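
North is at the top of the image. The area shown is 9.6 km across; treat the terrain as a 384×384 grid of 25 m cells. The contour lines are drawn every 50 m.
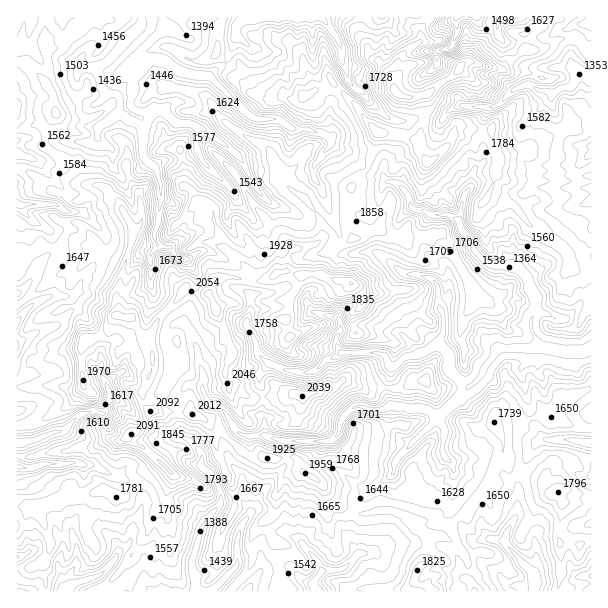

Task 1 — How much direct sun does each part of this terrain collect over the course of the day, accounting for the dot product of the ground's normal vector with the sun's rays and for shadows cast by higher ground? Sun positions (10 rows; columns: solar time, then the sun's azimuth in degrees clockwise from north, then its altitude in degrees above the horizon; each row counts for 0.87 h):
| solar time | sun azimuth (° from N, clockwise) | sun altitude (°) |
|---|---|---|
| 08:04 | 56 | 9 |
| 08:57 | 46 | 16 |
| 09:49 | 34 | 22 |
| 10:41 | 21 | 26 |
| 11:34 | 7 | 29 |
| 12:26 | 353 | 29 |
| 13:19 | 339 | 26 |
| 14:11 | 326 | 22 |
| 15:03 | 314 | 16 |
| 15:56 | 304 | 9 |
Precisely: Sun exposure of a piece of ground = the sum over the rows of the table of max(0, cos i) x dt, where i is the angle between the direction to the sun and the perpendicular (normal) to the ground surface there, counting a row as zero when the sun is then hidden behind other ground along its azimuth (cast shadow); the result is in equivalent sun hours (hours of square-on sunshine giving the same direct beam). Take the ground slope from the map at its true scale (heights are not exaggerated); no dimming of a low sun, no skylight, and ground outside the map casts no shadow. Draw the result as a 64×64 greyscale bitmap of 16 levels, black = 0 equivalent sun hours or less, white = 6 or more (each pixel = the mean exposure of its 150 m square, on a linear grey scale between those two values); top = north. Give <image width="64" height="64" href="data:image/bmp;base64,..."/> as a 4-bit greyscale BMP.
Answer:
<image width="64" height="64" href="data:image/bmp;base64,Qk12CAAAAAAAAHYAAAAoAAAAQAAAAEAAAAABAAQAAAAAAAAIAAATCwAAEwsAABAAAAAAAAAAAAAAABEREQAiIiIAMzMzAERERABVVVUAZmZmAHd3dwCIiIgAmZmZAKqqqgC7u7sAzMzMAN3d3QDu7u4A////AAFWQ2zaVWZjIjUhfFJoh4pyJZqZiKY2mVdTmpdFiWdzQSUyADiFZUMjVVYWsziIpQOu/bq6qnqGhzeYIUVWRolkI0EyAWhFRERkEiFoNXhiMiNqq7qJlYdESnNZhFd0As2mIhMhF1RERFRRISZkVjWSIRXMmJvLh4SEFIYiRVMjA4YjI0UzpkRVM2c1M1VEWjI1YzZ4icu7V6iqgRNVQ0IhJmREeWJGJTRDR2U1RFeUIkZzIkVmd2RqmrgyNEaHpmI2VkaYIkdkRWQ1cyVDd0FHR1MjNERIqpg1ESdDeJvNUzdVR1IjJFNWZBSEJIMzIiRFIiMzNHiblUQiF3JHZmdTVkNHUyMjZEUyAFchelIiIkMjVDNby6mnZFUzdDNCNImFQyNEMhN3MzAAFmMkQiESImi7vMy7qqqEZ1NUE0RFzdymVUNXU0VDAAATQhRBIQIVZpu7upmauqdmVGZDV3fLqqmLuauUNDAAFBEiMnMgAEZoedy5iZu6qmZlZnup3t3LvJqallQzIUfVEkMhFTEoupNEa6eJuauqmHRom927l4zM2rYxIRE77GEpQRAEeL3HFXd2eImsh3iWV5q5uFYBAAAAEiAABMxxEjYRIzNa3WNoh2V7qZlYmZdXm8uIl964ZSIREABNyTQDYzi9///u/pd3ZTq3VDI1eHiLzu7vNHvu2oMiBamHYQJTvd2CESRXpmd3dItldmZWd3e6mFUAACWXV9uEMyAAA2hhEQAAAANHZ4YQKbZ2VESHVBAAAHUgACecve5BAAADZBExRUNEZSmpqWczpjWKZ4d1MiWK25YgAVRouFExJHphGGEzYyVCB8vM7chFr/uYiJhomZkmiYQAAChkq5mbmSFCERIkQhIAAAIQAAN8rLyZqKpUQyI0RSACJCR6d4pxAlN1ZjMwEQACIAAAAje8zruoyYdTZDM2Y5UTSVVkelRWWLl63/2UEUdVQgFnV3rMvKu73ci7q6qIghfIZWUzNliqh8/t3e13ib2od5uTNpasrav//IVlZnlhETemd0VFh2U2YQElrNuZuZvcl0E2eaqsrt7Nl2Q1ZhJSNXd3djR1RnMAABJHvttQOc2kRFNp2qq8ur67mWRDImU3eYZ3VEl1MQAndBAAAAABN7Y1RGeZiId3d4qZq5YwaoZ4dXVFVrYjVBMiAAAAAlMBQhWnMiNFQhAURKzLq6UkV5dqhUR4pxNplQAAEzRocnMUVTEAAVUgAAKlFHmv2TEmyFd0QjlzAiJ7pyACVTMUMCRWQABWZVm6U0qEJbtXZXisQ0VjJhA1mpZ1EAABM0QmlFYgASJFlkaCJdyniK3N7K6yJFaDEjaKlhAAACMiMzVTaFIldyQxAGfCKLurt4zNmrkiNrzHaqhyARAAEgEANTJneJdVZWUjOElRIkd7yneneIe7mXIBOJMERTFIqWZGMjaJvKd1NlZFJZdHRpu7pnZ67dtjJGQSMhAmm9mL78YBNZvd62RSVERkeYdzibu6eKz+jP7avKd8u+//79phAAM1vd25M4uGaHVompdIm42Vvrm824vM3t7/7e/bpAAWdDnHISEiJYiIh0Z3d2aamFbWEHtlvKvMc2iodnUgEUUyWlECERISWIiqmJh4iZlzQxCZNIvZu8u8lVhAAAAUYTJkEUEBESSKqrrMuqmZd3VDIBfLnJnMm+7sh5lzJYeIVKUBMBMTWaqqrLVFabZVeUNlEkarfMmsy6q5eqmJya7+YgEzQkeqqpi4RIzcdVSKc113d4jdZ83KeLiJmpaNyHYhVFYieruqmamrchFEaLlza6Znl9htymRZl3ZXp1UgABJFMzaYZ4q7IAADdEdsuZRkWZ3blbgxJYuXZXeZYiAxQllVe7d3ZUZlVohUJK6sY1UZ/+dIcjRqyXZlZnphQyVRN4ZlarqZqWeLl5q9/L/2Rs3egzlEV6umSbqGVAIhIiIDdDZlZmZmSMqbve7Xe9Vt7Lcil1h5l4ervJUyE0ATQSRViHd3iITeuXe87aiXYmzNciqVZXqmR8u7lTYyVCI0Q3ZndWd3m3MjjN3uu7hCAWhDqURnmslDnLmGEkRLsyMjSJdWd3h4ZXnM3LpVp3y7pVuDESfJzaVKdlMAA3nMQzVYmqh2eHU2dkIRVnvYec/2mCEW3/yt2kWHYhJYubyVZEiqmphjIoVUJHl47tmJq8YhIr/txiEAETVHzNy4qadph2iqu4V4qXUld0JrqZzEAAJt2VIAAAAhNGyVIkdWnMzLdGq8qZiId5qayjZiJEaIhs5zEAAAEyNEilIAATI0RWmnd7tpmliaqpZJt4cgAlZayDEVUlRGRVqFIgEAIQAAE3uKqa26RVWauHm5eZUxN72TJqmauqZDqURUjetRAAEiNbdCjcxmaKqpmHZ4eKz//EJavLy9zHiUNFmqztUABWUQAAEErEWbiIu4dknN3IQgSrvN3Ky7mmiZi6U2vmJ1QSQ2vKdTabmYdTNolJyjARAZnN3KuLq5ZkOuyWNnujWctkMiMxCrhlM0QkaZMhJ7qEnMy7t5qbVlW87c3Hr//+7oEBIyJJlndTJlRWinaty5icplM3uatlaL3fxAAW383NurlkFJmZmYQzVlVovcl3iIc2aKvqq1Rs3b7tvJW//IM2eKlouZqaqERkIkeJdCSIZq2+//3aRazu12qpypzqe+6UVq3ImYmrlmZ1aIU4l6pVvO7u3ed8262YvqRJ78mf/cp1Qm"/>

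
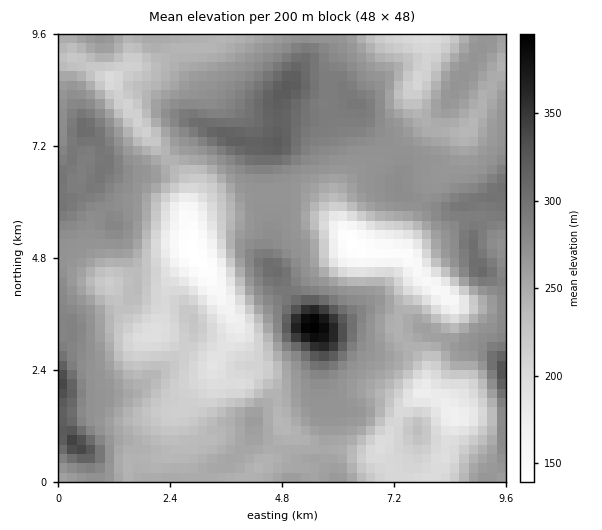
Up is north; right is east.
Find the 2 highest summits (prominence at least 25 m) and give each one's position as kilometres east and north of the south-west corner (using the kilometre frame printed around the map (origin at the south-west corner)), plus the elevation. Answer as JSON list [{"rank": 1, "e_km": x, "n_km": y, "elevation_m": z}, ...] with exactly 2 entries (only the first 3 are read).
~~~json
[{"rank": 1, "e_km": 5.46, "n_km": 3.34, "elevation_m": 397}, {"rank": 2, "e_km": 0.36, "n_km": 0.81, "elevation_m": 346}]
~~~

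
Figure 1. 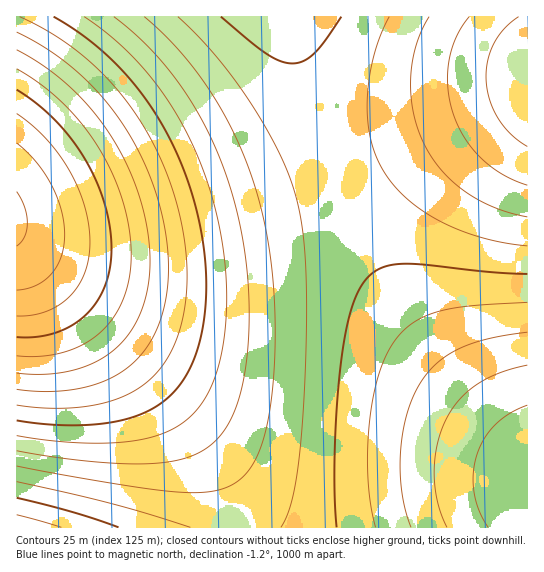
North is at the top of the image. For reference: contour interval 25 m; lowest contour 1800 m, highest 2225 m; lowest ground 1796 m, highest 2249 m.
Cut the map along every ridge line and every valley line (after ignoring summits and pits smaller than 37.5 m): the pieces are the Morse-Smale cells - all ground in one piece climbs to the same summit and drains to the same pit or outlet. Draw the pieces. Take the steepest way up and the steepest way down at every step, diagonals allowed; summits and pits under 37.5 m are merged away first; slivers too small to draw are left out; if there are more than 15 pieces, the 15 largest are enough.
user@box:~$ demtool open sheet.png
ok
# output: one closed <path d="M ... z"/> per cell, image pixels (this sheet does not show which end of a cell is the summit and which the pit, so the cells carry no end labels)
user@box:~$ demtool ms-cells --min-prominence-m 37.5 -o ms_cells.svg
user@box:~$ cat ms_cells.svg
<path d="M287 16l-270 0-1 225 20 22 100 100 53 62 23 32 16 29 8 24 2 18 289 0 1-71-52-54-45-53-42-59-20-34-20-42-18-46-26-80z"/><path d="M527 16l-239 1 17 72 26 80 18 46 20 42 20 34 42 59 45 53 51 53z"/><path d="M17 241l-1 286 221 1-1-18-8-24-16-29-23-32-53-62-100-100z"/>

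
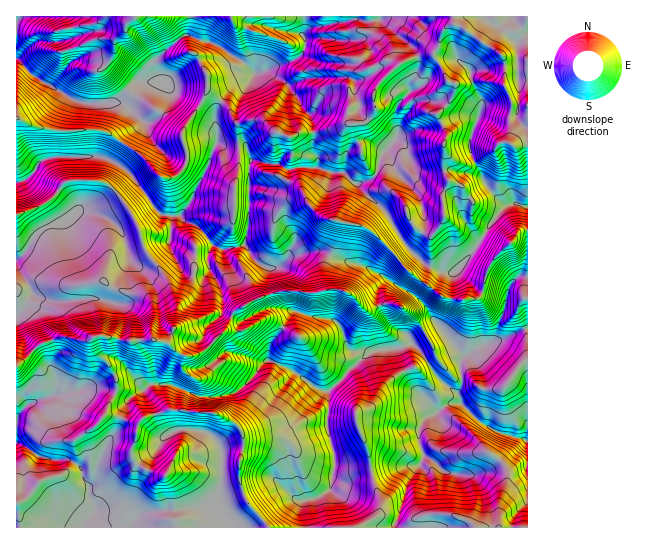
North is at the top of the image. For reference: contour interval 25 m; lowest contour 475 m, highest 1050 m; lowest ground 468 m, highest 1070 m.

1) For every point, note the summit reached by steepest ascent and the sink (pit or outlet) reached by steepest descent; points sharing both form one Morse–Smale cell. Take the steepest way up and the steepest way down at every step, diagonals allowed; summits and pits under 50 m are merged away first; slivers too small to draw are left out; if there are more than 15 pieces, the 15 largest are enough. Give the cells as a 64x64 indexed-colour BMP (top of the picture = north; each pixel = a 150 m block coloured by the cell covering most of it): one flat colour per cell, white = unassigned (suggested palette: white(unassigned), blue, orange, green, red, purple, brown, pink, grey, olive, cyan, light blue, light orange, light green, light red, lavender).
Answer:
<image width="64" height="64" href="data:image/bmp;base64,Qk12CAAAAAAAAHYAAAAoAAAAQAAAAEAAAAABAAQAAAAAAAAIAAATCwAAEwsAABAAAAAAAAAA////ALR3HwAOf/8ALKAsACgn1gC9Z5QAS1aMAMJ34wB/f38AIr28AM++FwDox64AeLv/AIrfmACWmP8A1bDFACIiIiIAAAAAAAAAAAAAAAAAAAAAAAAADd3d3d3d3d3dIiIiIiAAAAAAAAAAAAAAAAAAAAAAAAAA3d3d3d3d3d0iIiIiIv//AAAAAAAAAAAAAAAAAAAAAADd3d3d3d3d3SIiIiIv//8AAAAAAAAAAAAAAAAAAAAAAN3d3d3d3d3dIiIiIi////AAAAAAD/8AAABEREAAAAAADd3d3d3d3d0iIiIiL///8AAAAAAA/0RABEREQAAAAAAN3d3d3d3d3SIiIiIi///wAAAAAAD/REREREREZgAAAA3d3d3d3d3dIiIiIiL///AAAAAAAP9ERERERERmZmYAAN3TMzM93d0iIiIiIv///wAAAAAA/0RERERERGZmZmZmbTMzMzPd3SIiIiIiL///8AAAAAD/REREREREZmZmZmZjMzMzMz3dIiIiIiIv////AAAAD/9EREREREZmZmZmZjMzMzMzM90iIiIiIiL////wAAD//0RERERERmZmZmZmMzMzMzMzMyIiIiIiIi//////////RERERERGZmZmZmYzMzMzMzMzIiIiIiIiL0T//////0REREREREZmZmZmZmMzMzMzMzMiIiIiIiiERET//0RERERERERERmZmZmZmZjMzMzMzMyIiIiIiIohERERERERERERERERGZmZmZmZmMzMzMzMzIiIiIiIiiIREREREhEREREREREZmZmZmZmMzMzMzMzMiIiIiIiIoiEREiIiIiEREREREAGZmZmZmMzMzMzMzMyIiIiIiIoiIiIiIiIiIhERERAAABmZmZmMzMzMzMzMzIiIiIiIiiIiIiIiIiIiIRERAAAAGZmZmYzMzMzMzMzMiIiIiIiKIiIiIiIiIiIiEQAAAAAAGZmYzMzMzMzMzM6oiIiIiKIiIiIiAiIiIiIAAAAAAAABmZjMzMzMzMzMzqiIiIiKIiIiIiAAAiIiIiAAAAAAAAAAAMzMzPMwzMzOqqqIiKIiIqIqgAAAIiIiIAAAAAAAAAAAAMzPMzMwzM6qqqqqqqqqqqqoAAACIiIiAAAAAAAAAAAAAM8zMzDMzqqqqqqqqqqqqqgAAAAiIiIgAAAAAAAAAAAAMzMzMMzOqqqqqqqqqqqqqAAAAAAiIiAAAAAAAAAAAAMzMzMzDM5qqqqqqqqqqqqoAAAAAAAAAAAAAAAAAAAAMzMzMzMMzmaqZmaqqqqqqqgAAAAAAAAAAAAAAAAAAAAzMzMzMwzOZmZmZmZmqqqqgAAAAAAAAAAAAAAAAAAAAAMzMzMzDM5mZmZmZmaqqqqAAAAAAAAAAAAAAAAAAAAAAzMzMzMwzmZmZmZmZmqqqoAAAAAAAAAAAAAAAAAAAAAAMzMzMzMyZmZmZmZmZqqoAAAAAAAAAAAAAAAAAAAAAABEczMzMzJmZmZmZmZmqoAAAAAAAALu7AAAAAAAAAAABERHMzMzMCZmZmZmZmaoAAAAAAAALu7u7sLAAAAAAARERERzMzMwAmZmZmZmZmQAAAAAAAAu7u7u7uwAAAAABEREREczMzACZmZmZmZmZAAAAAAAAC7u7u7u7AAAAABERERERzMzMAACZmZmZmZAAAAAAAAALu7u7u7sAAAABEREREREczMwAAACZmZmZkAAAAAAAAAu7u7u7uwAAAAERERERERHMzAAAAACZmZkAAAAAAAAAC7u7u7u7sAAAERERERERERzMAAAAAACZmQAAAAAAAAALu7u7u7uwAAEREREREREREREAAAAAAAmQAAAAAAAAAAu7u7u7u7AAEREREREREREREQAAAAAAAAAAAAAAAAAAC7u7u7u7sAERERERERERERERAAAAAAAAAAAAAAAAAAALu7u7u7u7EREREREREREREREAAAAAAAAAAA7u4AAAAAu7u7u7sAABEREREREREREREQAAAAAAAAAADu7gAAAAC7sAAAAAAAERERERERERERERAAAAAAAAAADu7uAAAAAAAAAAAAAAAREREREREREREREAAAAAAAAA7u7u4AAAAAAAAAAAAAABEREREREREREREQAAAAAAAA7u7u7gAAAAAAAAAAAAAAERERERERERERERAAAAAAAAAO7u7uAAAAAAAAd3cAAAEREREREREREREREAAAAAAAAADu7u4AAAAAAHd3d3d3cREREREREREREREQAAAAAAAAAAAO7uAAAHd3d3d3d3d3cRERERERERERERAAAAAAAAAAAA7u7gAAd3d3d3d3d3d3EREREREREREREAAAAFVVVQAAAO7uAAd3d3d3d3d3d3cREREREREREREQAAAFVVVVUAAA7u7u7nd3d3d3d3d3dxERERERERERERAABVVVVVVVAADu7u7u53d3d3d3d3d3EREREREREREREAVVVVVVVVVVXu7u7u7u53d3d3d3d3dxEREREREREREQVVVVVVVVVVXu7u7u7u4AB3d3d3d3d3cRERERERERERVVVVVVVVVVVe7u7u7u4AAAAHd3d3cAABERERERERERFVVVVVVVVVVVXu7u7uAAAAAABwAAAAAAEREREREREREVVVVVVVVVVVVVXu7uAAAAAAAAAAAAAAERERERERERERVVVVVVVVVVVVVV4AAAAAAAAAAAAAAAERERERERERERFVVVVVVVVVVVVVVQAAAAAAAAAAAAAAAREREREREREREVVVVVVVVVVVVVVVAAAAAAAAAAAAAAABERERERERERER"/>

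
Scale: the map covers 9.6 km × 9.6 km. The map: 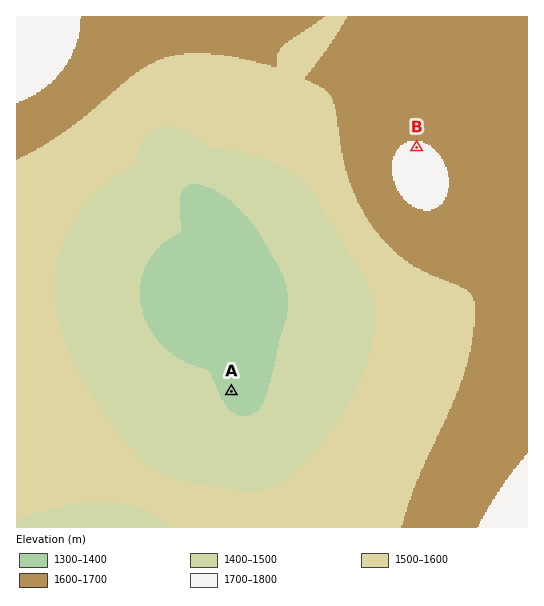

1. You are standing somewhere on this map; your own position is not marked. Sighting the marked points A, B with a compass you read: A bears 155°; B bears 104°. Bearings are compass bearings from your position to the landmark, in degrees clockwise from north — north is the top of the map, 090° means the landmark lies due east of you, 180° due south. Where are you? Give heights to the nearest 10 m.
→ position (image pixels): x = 78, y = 63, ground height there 1680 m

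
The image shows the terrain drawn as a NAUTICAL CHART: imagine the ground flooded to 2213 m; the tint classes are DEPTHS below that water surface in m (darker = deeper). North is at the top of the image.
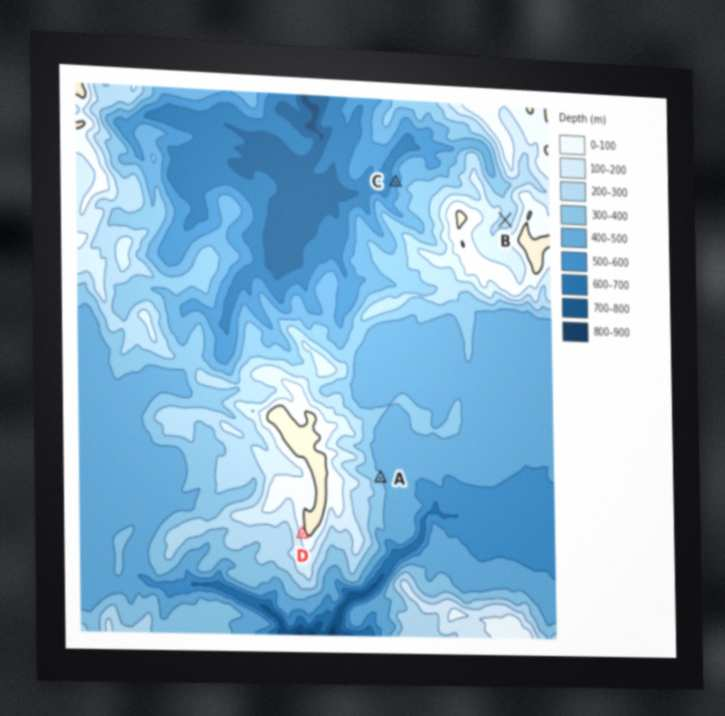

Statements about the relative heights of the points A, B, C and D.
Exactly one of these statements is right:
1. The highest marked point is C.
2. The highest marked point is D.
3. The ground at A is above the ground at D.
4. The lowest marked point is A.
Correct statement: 2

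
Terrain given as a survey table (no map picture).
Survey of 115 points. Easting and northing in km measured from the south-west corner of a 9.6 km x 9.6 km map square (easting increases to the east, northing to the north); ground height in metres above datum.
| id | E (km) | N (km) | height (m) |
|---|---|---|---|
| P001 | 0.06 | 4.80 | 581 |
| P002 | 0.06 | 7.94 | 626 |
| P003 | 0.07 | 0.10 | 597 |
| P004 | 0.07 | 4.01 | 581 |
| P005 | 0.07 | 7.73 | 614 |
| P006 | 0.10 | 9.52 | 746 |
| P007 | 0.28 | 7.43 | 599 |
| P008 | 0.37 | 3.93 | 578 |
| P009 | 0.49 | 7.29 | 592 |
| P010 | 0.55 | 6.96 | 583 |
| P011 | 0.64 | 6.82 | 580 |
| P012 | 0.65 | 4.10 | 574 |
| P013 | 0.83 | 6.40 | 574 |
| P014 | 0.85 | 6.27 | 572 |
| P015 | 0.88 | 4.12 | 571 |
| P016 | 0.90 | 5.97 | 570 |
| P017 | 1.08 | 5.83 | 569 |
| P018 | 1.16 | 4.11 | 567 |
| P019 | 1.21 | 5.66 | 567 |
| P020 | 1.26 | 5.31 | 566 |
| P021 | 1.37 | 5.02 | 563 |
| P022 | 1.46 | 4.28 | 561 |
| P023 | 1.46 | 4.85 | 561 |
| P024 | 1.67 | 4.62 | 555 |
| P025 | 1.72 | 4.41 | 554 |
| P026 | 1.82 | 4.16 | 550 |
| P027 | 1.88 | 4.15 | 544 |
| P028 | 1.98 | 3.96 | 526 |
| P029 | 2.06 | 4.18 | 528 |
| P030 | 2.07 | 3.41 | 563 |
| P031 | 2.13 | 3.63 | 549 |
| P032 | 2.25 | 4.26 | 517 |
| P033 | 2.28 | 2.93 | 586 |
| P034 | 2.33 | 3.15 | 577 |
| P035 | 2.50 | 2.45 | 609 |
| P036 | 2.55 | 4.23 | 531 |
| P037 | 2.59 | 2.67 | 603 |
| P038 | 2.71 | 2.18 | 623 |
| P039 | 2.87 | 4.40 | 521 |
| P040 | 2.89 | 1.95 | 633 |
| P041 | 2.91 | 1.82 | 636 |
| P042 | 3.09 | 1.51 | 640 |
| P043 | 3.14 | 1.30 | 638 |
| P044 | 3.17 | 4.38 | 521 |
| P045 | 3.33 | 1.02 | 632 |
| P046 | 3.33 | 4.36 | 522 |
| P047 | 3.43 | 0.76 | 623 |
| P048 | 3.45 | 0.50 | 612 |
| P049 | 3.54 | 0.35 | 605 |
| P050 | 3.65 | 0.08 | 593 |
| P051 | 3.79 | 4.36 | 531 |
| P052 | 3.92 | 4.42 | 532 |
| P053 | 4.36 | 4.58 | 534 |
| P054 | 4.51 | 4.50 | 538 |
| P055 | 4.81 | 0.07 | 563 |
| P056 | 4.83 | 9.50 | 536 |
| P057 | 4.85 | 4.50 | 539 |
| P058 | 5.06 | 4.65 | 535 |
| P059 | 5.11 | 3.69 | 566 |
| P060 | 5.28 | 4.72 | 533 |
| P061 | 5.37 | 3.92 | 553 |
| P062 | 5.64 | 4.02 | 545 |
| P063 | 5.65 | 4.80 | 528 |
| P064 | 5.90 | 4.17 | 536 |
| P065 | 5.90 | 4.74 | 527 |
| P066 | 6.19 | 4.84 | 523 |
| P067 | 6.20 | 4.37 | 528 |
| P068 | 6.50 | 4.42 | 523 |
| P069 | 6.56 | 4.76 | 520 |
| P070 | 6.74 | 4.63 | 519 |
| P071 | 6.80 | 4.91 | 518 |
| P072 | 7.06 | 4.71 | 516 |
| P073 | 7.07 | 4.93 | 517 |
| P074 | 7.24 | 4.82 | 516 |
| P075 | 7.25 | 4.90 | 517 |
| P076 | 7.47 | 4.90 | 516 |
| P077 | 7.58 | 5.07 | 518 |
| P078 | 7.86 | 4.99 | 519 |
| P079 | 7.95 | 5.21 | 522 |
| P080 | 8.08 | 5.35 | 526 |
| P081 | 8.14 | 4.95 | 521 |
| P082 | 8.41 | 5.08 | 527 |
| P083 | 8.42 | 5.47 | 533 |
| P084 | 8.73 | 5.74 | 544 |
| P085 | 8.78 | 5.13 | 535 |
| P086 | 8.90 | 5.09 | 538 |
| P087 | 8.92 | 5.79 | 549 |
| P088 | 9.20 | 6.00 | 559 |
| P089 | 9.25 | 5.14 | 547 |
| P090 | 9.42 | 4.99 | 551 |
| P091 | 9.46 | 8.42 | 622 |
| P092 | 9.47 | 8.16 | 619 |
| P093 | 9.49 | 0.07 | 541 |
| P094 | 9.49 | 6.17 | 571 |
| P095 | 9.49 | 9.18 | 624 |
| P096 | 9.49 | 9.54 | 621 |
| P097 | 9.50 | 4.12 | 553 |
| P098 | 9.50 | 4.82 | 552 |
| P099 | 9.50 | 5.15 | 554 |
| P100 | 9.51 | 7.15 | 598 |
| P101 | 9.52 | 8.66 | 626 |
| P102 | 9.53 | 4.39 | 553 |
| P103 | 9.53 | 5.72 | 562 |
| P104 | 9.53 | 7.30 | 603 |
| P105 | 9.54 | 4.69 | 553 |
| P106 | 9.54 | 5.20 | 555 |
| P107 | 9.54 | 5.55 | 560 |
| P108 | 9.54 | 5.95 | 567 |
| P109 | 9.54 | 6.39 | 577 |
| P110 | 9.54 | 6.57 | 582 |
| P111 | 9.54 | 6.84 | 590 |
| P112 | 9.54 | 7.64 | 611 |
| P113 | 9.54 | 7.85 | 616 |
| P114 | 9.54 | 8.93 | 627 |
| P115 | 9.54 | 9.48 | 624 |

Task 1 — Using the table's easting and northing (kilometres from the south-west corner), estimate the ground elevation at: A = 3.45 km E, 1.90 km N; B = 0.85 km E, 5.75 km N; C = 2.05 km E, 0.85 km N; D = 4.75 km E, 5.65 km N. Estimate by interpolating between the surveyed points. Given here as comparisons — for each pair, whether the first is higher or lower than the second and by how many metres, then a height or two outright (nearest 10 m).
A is higher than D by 120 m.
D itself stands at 520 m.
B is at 570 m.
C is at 610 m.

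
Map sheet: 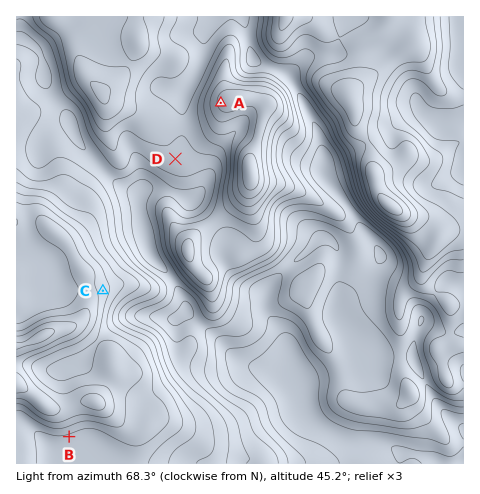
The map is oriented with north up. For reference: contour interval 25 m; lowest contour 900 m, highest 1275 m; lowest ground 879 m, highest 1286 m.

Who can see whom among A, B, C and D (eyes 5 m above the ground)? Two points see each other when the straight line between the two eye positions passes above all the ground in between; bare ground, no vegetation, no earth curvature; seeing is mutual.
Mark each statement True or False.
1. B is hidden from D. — True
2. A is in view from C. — True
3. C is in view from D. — True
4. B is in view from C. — False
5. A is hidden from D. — False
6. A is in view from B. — False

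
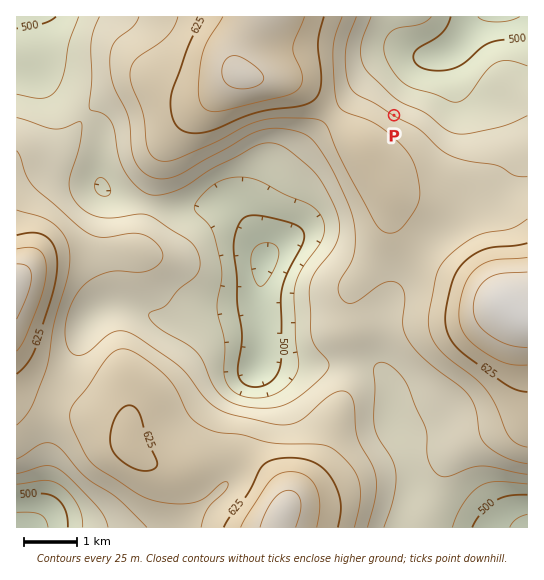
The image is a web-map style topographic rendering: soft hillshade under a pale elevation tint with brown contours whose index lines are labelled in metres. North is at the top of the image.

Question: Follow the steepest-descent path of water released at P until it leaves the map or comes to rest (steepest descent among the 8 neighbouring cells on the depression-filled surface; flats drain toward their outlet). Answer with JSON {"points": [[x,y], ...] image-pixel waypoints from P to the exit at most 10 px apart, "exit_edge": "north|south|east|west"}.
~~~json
{"points": [[394, 115], [405, 105], [410, 94], [413, 83], [418, 73], [429, 62], [439, 55], [450, 50], [461, 41], [471, 30], [482, 19], [485, 17]], "exit_edge": "north"}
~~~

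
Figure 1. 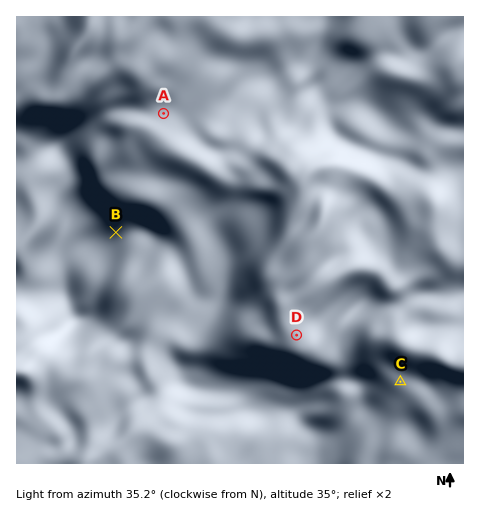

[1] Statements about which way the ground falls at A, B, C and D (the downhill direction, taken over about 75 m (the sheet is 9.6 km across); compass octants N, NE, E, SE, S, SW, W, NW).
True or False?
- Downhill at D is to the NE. True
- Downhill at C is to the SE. False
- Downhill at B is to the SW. True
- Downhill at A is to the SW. False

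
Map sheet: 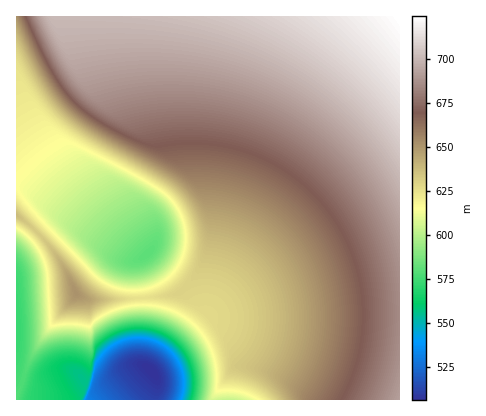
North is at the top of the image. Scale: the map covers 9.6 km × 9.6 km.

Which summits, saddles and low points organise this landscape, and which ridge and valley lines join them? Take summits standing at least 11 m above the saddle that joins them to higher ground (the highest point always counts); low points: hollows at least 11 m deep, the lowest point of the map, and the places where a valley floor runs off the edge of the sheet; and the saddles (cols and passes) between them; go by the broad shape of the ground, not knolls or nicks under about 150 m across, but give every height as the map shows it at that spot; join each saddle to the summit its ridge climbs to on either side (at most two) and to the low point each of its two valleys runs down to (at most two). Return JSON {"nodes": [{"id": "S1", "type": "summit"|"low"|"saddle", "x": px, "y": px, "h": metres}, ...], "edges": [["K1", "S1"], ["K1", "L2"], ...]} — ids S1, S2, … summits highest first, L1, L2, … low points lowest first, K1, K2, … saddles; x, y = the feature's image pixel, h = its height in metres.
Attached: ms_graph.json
{"nodes": [
{"id": "S1", "type": "summit", "x": 398, "y": 18, "h": 724},
{"id": "S2", "type": "summit", "x": 76, "y": 294, "h": 651},
{"id": "L1", "type": "low", "x": 152, "y": 370, "h": 506},
{"id": "L2", "type": "low", "x": 148, "y": 254, "h": 580},
{"id": "K1", "type": "saddle", "x": 36, "y": 232, "h": 632},
{"id": "K2", "type": "saddle", "x": 140, "y": 298, "h": 625},
{"id": "K3", "type": "saddle", "x": 24, "y": 376, "h": 578}],
"edges": [["K1", "S2"], ["K1", "L1"], ["K1", "L2"], ["K2", "S1"], ["K2", "S2"], ["K2", "L1"], ["K2", "L2"], ["K3", "S1"], ["K3", "S2"], ["K3", "L1"]]}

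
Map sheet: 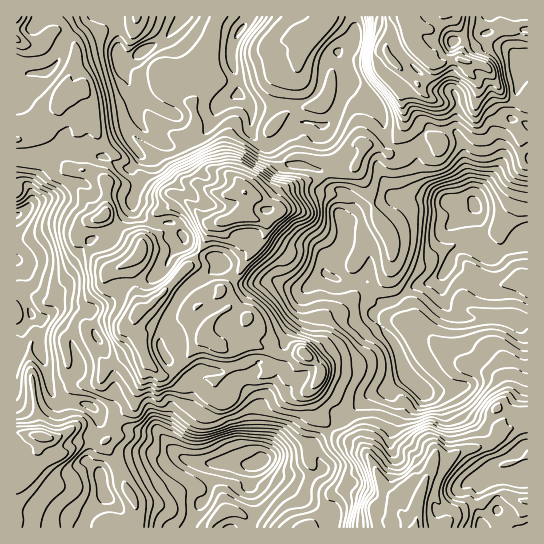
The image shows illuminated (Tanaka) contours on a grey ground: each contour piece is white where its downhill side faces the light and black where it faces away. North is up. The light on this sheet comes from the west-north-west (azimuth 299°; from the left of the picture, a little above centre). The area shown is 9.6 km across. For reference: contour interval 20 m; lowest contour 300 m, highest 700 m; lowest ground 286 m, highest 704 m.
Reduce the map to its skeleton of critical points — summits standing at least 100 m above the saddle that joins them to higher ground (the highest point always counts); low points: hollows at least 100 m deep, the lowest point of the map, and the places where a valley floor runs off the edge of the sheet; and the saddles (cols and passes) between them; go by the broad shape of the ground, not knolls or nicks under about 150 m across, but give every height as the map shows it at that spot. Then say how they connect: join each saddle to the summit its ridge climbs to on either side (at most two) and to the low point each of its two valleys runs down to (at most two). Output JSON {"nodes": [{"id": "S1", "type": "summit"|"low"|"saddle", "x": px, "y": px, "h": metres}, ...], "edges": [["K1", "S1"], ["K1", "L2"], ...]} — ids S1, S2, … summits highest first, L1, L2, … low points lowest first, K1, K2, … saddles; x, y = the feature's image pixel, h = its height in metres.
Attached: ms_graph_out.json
{"nodes": [
{"id": "S1", "type": "summit", "x": 415, "y": 527, "h": 704},
{"id": "S2", "type": "summit", "x": 245, "y": 193, "h": 701},
{"id": "S3", "type": "summit", "x": 415, "y": 22, "h": 673},
{"id": "L1", "type": "low", "x": 258, "y": 462, "h": 286},
{"id": "L2", "type": "low", "x": 475, "y": 205, "h": 295},
{"id": "L3", "type": "low", "x": 17, "y": 215, "h": 356},
{"id": "L4", "type": "low", "x": 183, "y": 17, "h": 362},
{"id": "K1", "type": "saddle", "x": 117, "y": 227, "h": 549},
{"id": "K2", "type": "saddle", "x": 83, "y": 246, "h": 541},
{"id": "K3", "type": "saddle", "x": 87, "y": 341, "h": 526},
{"id": "K4", "type": "saddle", "x": 322, "y": 170, "h": 500},
{"id": "K5", "type": "saddle", "x": 394, "y": 146, "h": 499},
{"id": "K6", "type": "saddle", "x": 290, "y": 163, "h": 498},
{"id": "K7", "type": "saddle", "x": 331, "y": 430, "h": 498},
{"id": "K8", "type": "saddle", "x": 113, "y": 427, "h": 490},
{"id": "K9", "type": "saddle", "x": 503, "y": 250, "h": 329}],
"edges": [["K1", "S2"], ["K1", "L1"], ["K1", "L4"], ["K2", "S2"], ["K2", "L1"], ["K2", "L3"], ["K3", "S2"], ["K3", "L1"], ["K3", "L3"], ["K4", "S2"], ["K4", "L1"], ["K4", "L2"], ["K5", "S2"], ["K5", "S3"], ["K5", "L2"], ["K5", "L4"], ["K6", "S2"], ["K6", "L1"], ["K6", "L4"], ["K7", "S1"], ["K7", "S2"], ["K7", "L1"], ["K7", "L2"], ["K8", "S1"], ["K8", "S2"], ["K8", "L1"], ["K8", "L3"], ["K9", "S1"], ["K9", "S3"], ["K9", "L2"]]}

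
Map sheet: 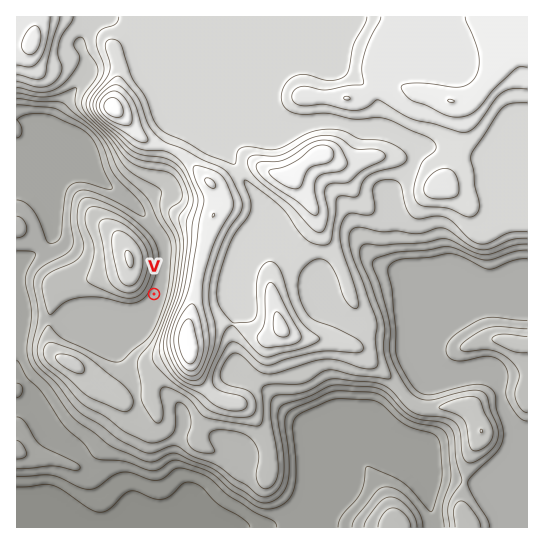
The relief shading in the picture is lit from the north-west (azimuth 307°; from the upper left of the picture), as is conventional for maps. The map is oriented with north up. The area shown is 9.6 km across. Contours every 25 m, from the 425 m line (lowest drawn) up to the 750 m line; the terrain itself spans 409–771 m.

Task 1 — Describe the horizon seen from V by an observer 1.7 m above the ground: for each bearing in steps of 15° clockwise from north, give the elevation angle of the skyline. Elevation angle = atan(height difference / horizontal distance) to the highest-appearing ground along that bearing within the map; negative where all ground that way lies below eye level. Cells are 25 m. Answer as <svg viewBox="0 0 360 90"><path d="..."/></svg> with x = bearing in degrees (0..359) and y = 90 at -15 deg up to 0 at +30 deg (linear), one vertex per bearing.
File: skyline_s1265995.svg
<svg viewBox="0 0 360 90"><path d="M0 54l15-1 15-4 15-6 15-5 15-4 15-3 15-2 15-1 15 1 15 5 15 9 15 10 15 4 15 0 15-1 15 1 15-6 15-7 15-6 15-2 15 0 15 4 15 6"/></svg>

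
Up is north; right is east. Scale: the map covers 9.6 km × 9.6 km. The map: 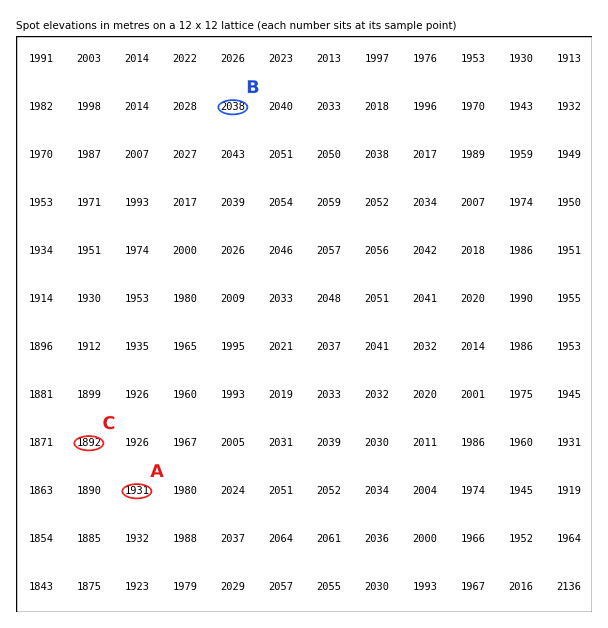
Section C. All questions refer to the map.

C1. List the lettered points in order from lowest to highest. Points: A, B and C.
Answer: C A B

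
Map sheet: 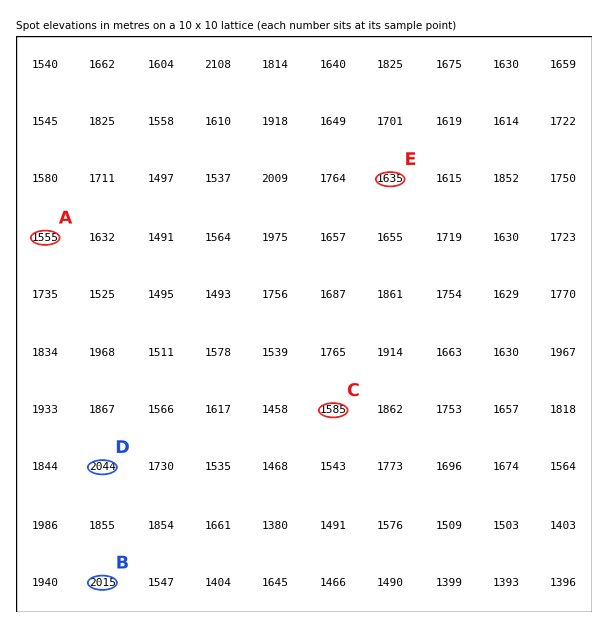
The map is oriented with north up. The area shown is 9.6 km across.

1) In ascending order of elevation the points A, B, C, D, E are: A C E B D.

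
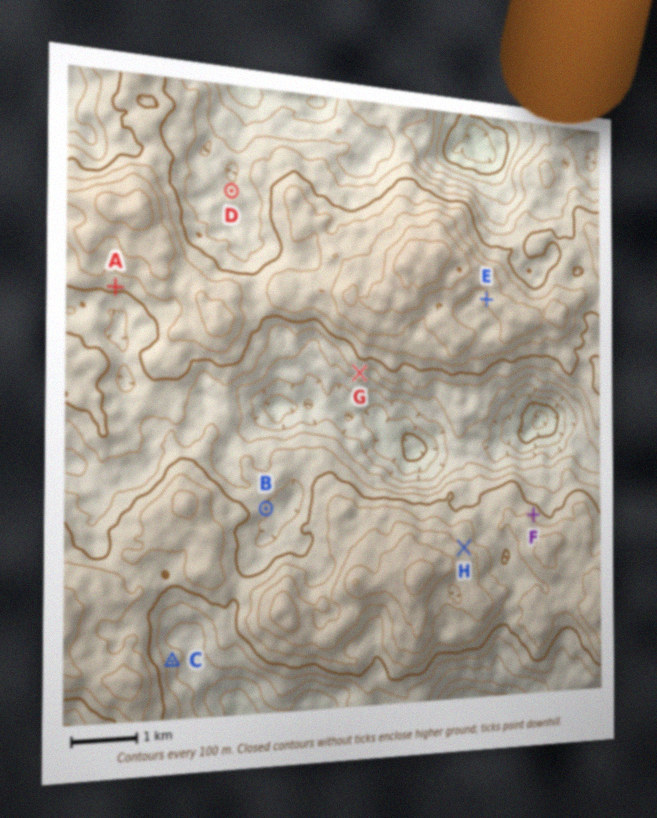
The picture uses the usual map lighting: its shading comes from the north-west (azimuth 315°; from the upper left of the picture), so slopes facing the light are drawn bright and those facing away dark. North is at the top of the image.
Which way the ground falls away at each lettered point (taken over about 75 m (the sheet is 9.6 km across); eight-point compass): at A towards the S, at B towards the E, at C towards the E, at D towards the N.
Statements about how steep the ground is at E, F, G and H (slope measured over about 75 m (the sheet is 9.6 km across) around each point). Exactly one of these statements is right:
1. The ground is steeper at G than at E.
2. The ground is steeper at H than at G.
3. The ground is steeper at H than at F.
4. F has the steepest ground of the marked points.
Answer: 1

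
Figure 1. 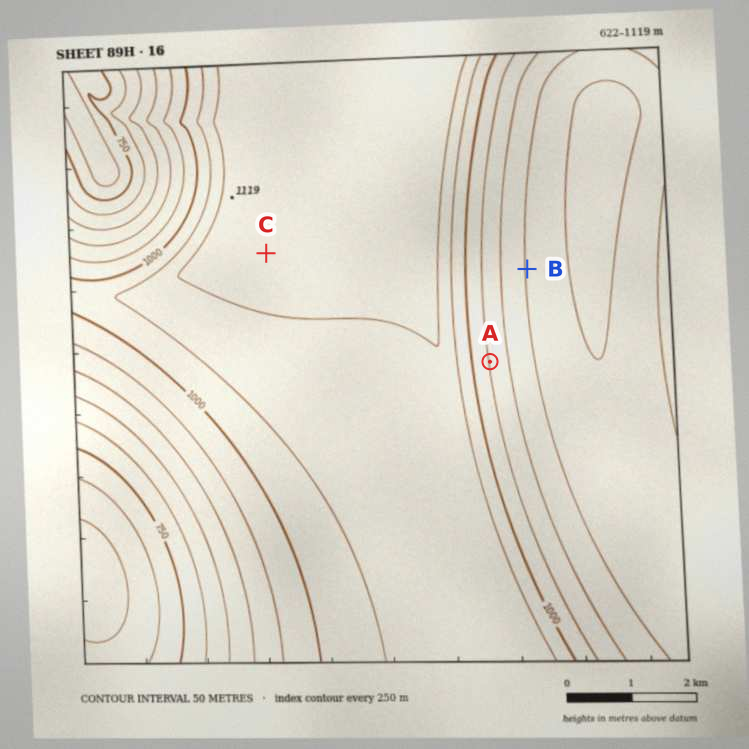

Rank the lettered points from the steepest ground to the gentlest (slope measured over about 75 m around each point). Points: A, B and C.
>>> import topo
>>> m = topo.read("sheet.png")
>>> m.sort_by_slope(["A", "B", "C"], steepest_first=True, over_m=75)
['A', 'B', 'C']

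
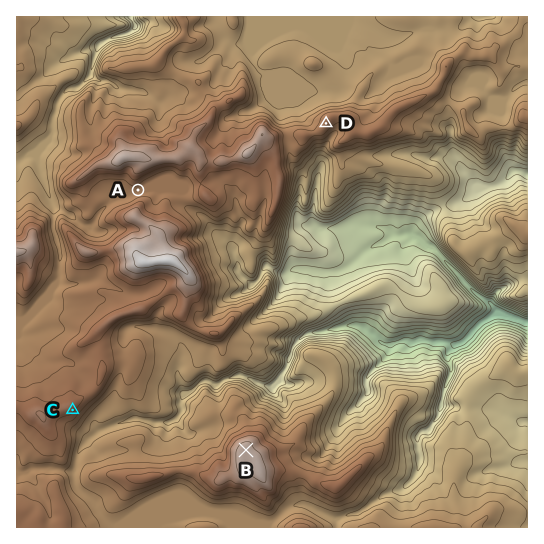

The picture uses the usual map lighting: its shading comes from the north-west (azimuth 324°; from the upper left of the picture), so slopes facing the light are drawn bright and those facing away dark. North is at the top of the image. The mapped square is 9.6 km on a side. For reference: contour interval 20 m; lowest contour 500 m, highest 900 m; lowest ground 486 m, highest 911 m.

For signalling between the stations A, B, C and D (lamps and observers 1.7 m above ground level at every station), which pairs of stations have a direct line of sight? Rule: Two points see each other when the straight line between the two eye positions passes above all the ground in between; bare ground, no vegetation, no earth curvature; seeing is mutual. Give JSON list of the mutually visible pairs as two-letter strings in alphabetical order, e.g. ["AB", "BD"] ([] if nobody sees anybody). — ["BC", "BD"]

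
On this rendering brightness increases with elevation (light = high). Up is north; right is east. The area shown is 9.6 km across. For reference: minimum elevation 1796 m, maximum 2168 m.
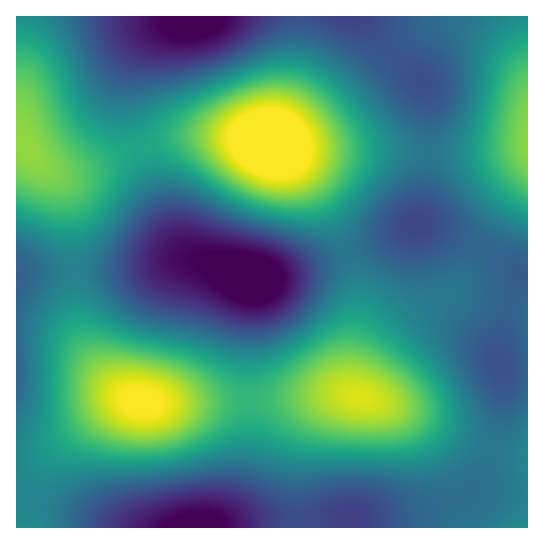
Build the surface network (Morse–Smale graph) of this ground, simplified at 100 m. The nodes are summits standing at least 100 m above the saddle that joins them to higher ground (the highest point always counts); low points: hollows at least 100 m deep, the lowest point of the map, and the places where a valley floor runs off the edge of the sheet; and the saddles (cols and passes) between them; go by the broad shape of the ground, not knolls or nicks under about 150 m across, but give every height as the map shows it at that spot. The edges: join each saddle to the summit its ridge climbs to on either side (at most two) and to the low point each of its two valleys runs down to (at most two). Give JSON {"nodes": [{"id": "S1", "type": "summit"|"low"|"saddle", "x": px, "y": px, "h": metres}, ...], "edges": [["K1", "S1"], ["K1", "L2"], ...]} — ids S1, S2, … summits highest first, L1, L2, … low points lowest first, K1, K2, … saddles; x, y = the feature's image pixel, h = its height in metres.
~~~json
{"nodes": [
{"id": "S1", "type": "summit", "x": 270, "y": 143, "h": 2168},
{"id": "S2", "type": "summit", "x": 142, "y": 402, "h": 2131},
{"id": "S3", "type": "summit", "x": 527, "y": 142, "h": 2072},
{"id": "L1", "type": "low", "x": 253, "y": 278, "h": 1796},
{"id": "L2", "type": "low", "x": 197, "y": 19, "h": 1811},
{"id": "L3", "type": "low", "x": 197, "y": 527, "h": 1812},
{"id": "K1", "type": "saddle", "x": 30, "y": 502, "h": 1959},
{"id": "K2", "type": "saddle", "x": 74, "y": 271, "h": 1955},
{"id": "K3", "type": "saddle", "x": 493, "y": 449, "h": 1943},
{"id": "K4", "type": "saddle", "x": 429, "y": 153, "h": 1943},
{"id": "K5", "type": "saddle", "x": 346, "y": 253, "h": 1941},
{"id": "K6", "type": "saddle", "x": 482, "y": 249, "h": 1924}],
"edges": [["K1", "S2"], ["K1", "L1"], ["K1", "L3"], ["K2", "S1"], ["K2", "S2"], ["K2", "L1"], ["K3", "S2"], ["K3", "L1"], ["K3", "L3"], ["K4", "S1"], ["K4", "S3"], ["K4", "L1"], ["K4", "L2"], ["K5", "S1"], ["K5", "S2"], ["K5", "L1"], ["K6", "S2"], ["K6", "S3"], ["K6", "L1"]]}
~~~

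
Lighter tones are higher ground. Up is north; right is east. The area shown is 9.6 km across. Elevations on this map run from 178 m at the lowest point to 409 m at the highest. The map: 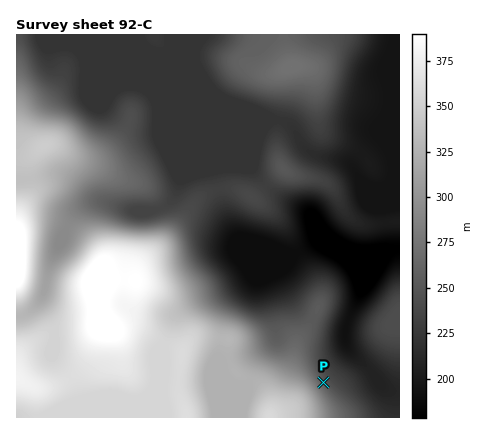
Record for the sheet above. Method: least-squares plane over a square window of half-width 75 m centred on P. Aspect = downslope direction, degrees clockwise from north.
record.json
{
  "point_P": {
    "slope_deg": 6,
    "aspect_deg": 54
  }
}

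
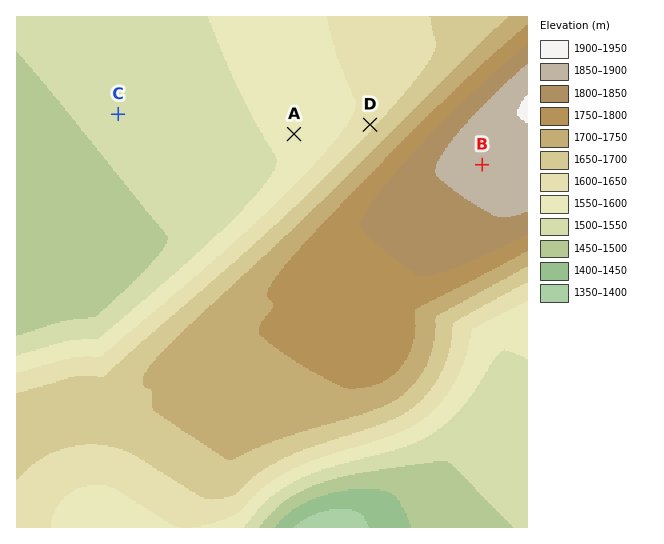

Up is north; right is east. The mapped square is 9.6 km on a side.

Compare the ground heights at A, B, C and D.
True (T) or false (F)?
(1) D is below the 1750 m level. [T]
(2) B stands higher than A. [T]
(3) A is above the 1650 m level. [F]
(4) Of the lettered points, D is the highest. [F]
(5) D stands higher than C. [T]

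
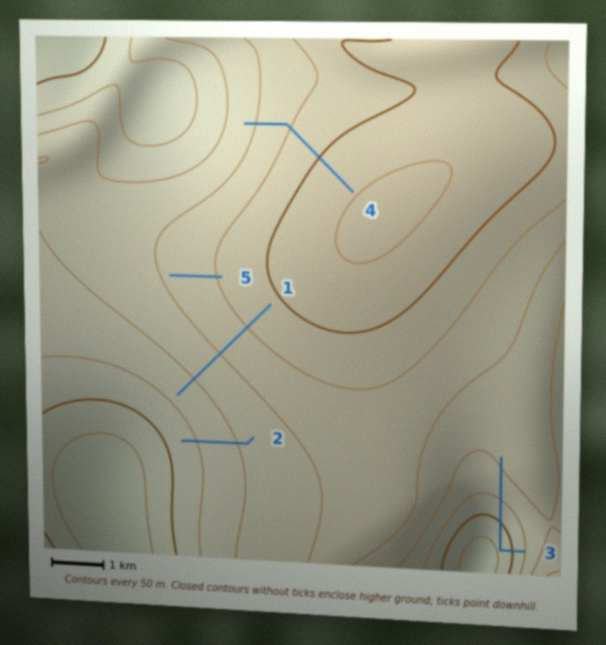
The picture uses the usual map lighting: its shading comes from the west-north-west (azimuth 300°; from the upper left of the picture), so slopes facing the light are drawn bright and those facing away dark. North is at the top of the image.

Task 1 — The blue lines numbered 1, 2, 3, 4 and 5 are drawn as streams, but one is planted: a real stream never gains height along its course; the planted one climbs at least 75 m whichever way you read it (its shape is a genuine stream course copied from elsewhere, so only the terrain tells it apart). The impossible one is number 3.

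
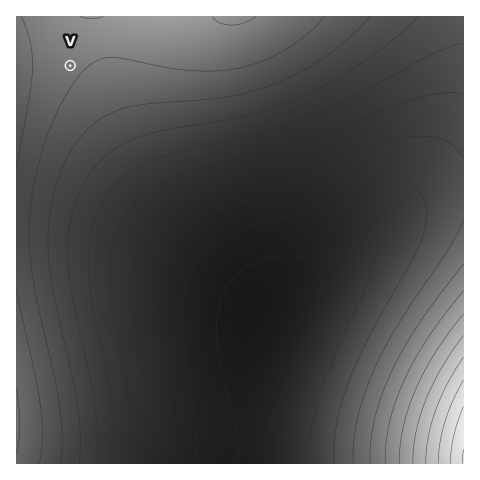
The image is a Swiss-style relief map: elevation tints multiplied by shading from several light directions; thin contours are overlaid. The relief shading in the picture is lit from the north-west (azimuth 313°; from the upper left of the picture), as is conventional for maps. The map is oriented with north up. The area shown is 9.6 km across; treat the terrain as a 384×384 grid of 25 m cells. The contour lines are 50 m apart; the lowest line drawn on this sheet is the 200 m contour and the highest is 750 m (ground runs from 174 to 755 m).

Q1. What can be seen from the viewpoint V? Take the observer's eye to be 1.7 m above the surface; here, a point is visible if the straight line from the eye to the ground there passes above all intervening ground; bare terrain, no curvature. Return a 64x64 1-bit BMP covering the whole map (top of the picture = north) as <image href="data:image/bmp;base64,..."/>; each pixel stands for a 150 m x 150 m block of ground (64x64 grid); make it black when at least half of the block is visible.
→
<image width="64" height="64" href="data:image/bmp;base64,Qk0+AgAAAAAAAD4AAAAoAAAAQAAAAEAAAAABAAEAAAAAAAACAAATCwAAEwsAAAIAAAAAAAAA////AAAAAAAAAAAAAD///wAB4AAAP///Af/gAAA///8P/8AAAD///z//wAAAH//////AAAAf/////4AAAB//////gAAAD/////8AAAAP/////wAAAAf/////AAAAB/////4AAAAH/////gAAAAP////8AAAAAf////wAAAAB////+AAAAAD////wAAAAAP////AAAAAAf///4AAAAAA////gAAAAAD///8AAAAAAH///wAAAAAAP//+AAAAAAA///4AAAAAAB///AAAAAAAD//8AAAAAAAH//gAAAAAAAP/+AAAAAAAAf/wAAAAAAAA//AAAAAAAAB/8AAAAAAAAD/gAAAAAAAAH+AAAAAAAAAP4AAAAAAAAAfgAAAAAAAAA8AAAAAAAAADwAAAAAAAAAPAAAAAAAAAA8AAAAAAAAADwAAAAAAAAAPAAAAAAAAAA8AAAAAAAAADwAAAAAAAAAPAAAAAAAAAA+AAAAAAAAAD4AAAAAAAAAPgAAAAAAAAA+AAAAAAAAAD4AAAAAAAAAPwAAAAAAAAA/AAAAAAAAAD8AAAAAAAAAPwAAAAAAAAA/gP/AAAAAAD/H//AAAAAAP///+AAAAAA////8AAAAAD////4AAAAAP////gAAAAA/P//+AAAAADwP//8AAAAAOAf//wAAAAAwA///AAAAACAB//8AAAAAA=="/>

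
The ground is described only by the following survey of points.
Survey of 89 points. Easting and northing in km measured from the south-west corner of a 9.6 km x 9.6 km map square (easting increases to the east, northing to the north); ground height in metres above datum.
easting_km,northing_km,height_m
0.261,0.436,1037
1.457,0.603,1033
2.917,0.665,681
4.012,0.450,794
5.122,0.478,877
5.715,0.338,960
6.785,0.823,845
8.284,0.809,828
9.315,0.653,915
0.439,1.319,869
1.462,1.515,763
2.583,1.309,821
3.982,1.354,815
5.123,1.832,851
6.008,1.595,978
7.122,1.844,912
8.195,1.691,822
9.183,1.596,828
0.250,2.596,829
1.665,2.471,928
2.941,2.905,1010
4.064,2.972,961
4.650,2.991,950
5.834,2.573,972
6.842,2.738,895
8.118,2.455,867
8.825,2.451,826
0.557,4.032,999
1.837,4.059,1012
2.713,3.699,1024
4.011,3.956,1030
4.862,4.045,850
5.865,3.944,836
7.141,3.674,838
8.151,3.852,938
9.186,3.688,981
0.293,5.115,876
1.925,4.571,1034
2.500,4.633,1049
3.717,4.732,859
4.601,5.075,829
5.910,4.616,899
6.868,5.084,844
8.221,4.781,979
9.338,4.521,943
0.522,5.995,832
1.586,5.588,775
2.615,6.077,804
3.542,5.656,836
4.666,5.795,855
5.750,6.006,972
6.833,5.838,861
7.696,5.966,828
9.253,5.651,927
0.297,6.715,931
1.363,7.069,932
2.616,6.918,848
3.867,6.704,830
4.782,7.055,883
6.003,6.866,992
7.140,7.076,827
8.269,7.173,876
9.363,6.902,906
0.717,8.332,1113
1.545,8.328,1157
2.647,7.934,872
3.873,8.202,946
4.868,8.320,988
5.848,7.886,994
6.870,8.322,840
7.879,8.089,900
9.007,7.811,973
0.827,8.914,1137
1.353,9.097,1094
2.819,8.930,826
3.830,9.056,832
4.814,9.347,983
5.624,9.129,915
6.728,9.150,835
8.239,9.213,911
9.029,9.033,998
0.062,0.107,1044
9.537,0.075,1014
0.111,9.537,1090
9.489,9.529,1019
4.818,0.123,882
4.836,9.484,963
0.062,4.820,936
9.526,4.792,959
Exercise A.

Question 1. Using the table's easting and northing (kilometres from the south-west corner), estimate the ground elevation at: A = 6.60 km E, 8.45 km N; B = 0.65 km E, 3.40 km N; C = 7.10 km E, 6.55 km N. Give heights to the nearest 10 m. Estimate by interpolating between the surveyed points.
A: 840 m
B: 920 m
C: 850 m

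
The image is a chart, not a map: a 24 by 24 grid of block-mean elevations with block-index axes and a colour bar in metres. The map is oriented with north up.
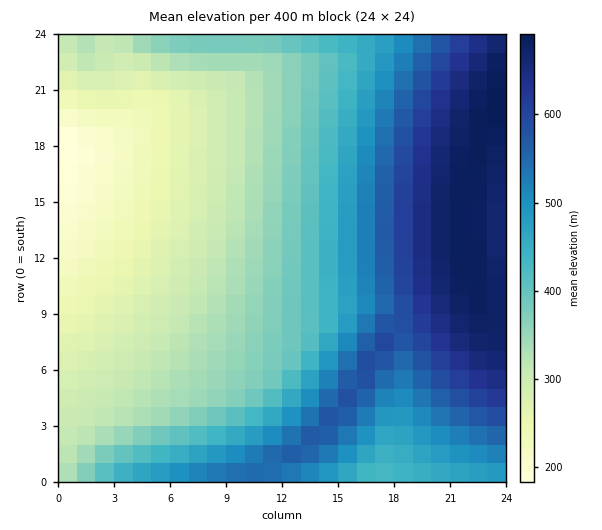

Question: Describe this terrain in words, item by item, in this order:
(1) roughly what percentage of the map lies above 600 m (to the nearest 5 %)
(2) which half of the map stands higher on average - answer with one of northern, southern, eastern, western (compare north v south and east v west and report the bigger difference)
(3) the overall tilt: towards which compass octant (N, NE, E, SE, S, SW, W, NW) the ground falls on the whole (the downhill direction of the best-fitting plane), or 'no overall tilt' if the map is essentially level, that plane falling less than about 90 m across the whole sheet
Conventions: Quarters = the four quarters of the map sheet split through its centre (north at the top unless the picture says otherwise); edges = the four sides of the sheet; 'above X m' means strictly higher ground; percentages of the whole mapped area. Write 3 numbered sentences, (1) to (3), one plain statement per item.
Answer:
(1) About 15 % of the map lies above 600 m.
(2) On average the eastern half of the map is the higher ground.
(3) The general tilt is down to the west (the land rises towards the east).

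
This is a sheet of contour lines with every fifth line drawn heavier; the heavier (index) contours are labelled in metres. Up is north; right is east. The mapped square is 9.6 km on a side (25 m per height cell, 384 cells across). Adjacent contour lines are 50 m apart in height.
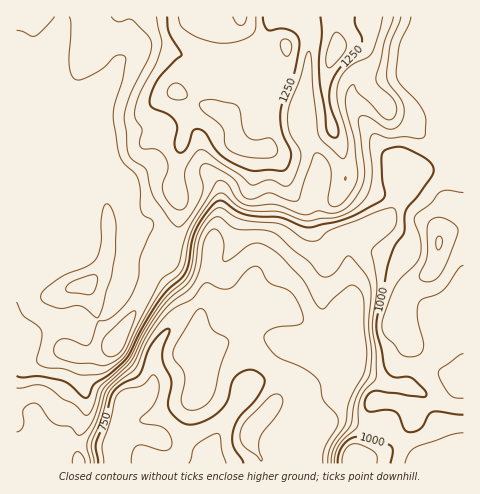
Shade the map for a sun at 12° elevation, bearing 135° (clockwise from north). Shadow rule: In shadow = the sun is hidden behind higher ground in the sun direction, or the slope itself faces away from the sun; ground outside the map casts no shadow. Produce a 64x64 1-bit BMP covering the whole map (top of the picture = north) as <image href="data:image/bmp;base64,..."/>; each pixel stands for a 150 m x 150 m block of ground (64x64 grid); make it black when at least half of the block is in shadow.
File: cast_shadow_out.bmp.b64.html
<image width="64" height="64" href="data:image/bmp;base64,Qk0+AgAAAAAAAD4AAAAoAAAAQAAAAEAAAAABAAEAAAAAAAACAAATCwAAEwsAAAIAAAAAAAAA////AAAAAAAAAAAAAA4AAAAAAAAAHgAAAAAAAAA/AAAAAAAAAD+AAAAAAAMAf4AAAAAAA4B/gAAAAAADwP+AAAAAAAHg/4AAAAAAAPBzwAAAAAAAcAPAAAAAAAAwA+AAAAAAAAAD8AAAAAAAAAfwAAAAAAAAA/AAAAAAAAAD8AAAAAAAAADwAAAAAAAAAPAAAAgGAAAA8AAAHAMAAADwAAAOAYAAAPAAAA4AAAAA+AAABwAAAAD4AAADgAAAAPgAAAGAAAAA+AAAAIAAAAD4AAAAAAAAAPgABwAAAAAAcAAH4AAAAAAAwAPgAAAAAADgADAAAAAAAOAAAAAAAAAA4AAAAAAAAABgAAAAAAAABGAAAAAAAAAGAAAAAAAAAAYAAAAAAAAAAwAAAAAAAAABgAAAAAAAAAAAAAAAAAAAAAAAAAAAAAAAAAAAAAAAAAAAAAAAAAAAAAAAAAAAAAAAAAAAAAAAAAAAAAAAAAAAAAAAAAAAAAAAAAAAAAAAAAAAAAAAAAAAAAAAAAAAAAAAAAAAAAAAAAAAAAAAAAAAAAAAAYAAAAAAAAABwAAAAAAAAAHgAAAAAAAAAfAAACAAAAAA8AAAIAAAAADwAAAwAAAAAHAAADAAAAAAOAAAMAAAAAAQAAA4AAAAAAAAADgAAAAAAAAAAAAAAAAAAAAAAAAAAAAAAAAAAA=="/>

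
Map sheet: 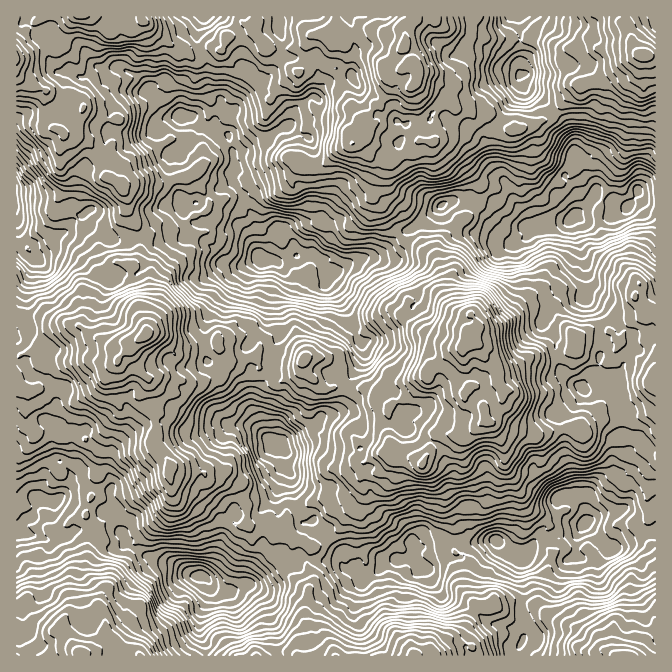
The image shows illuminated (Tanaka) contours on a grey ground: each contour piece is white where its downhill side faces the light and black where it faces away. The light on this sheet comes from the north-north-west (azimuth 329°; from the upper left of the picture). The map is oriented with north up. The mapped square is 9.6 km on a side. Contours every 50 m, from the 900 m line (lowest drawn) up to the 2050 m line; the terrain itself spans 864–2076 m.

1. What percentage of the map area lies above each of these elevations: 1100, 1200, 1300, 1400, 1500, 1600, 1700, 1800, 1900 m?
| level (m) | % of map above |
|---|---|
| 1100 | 92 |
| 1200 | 85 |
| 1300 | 75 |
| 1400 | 61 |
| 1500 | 47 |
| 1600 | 33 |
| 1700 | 19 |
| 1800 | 9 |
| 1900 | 4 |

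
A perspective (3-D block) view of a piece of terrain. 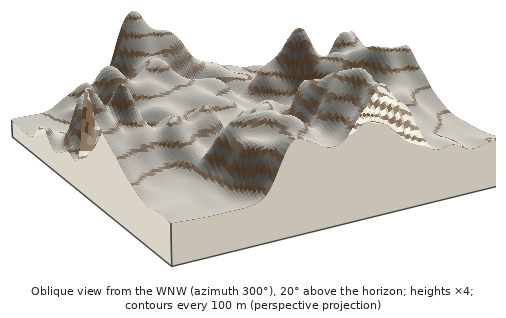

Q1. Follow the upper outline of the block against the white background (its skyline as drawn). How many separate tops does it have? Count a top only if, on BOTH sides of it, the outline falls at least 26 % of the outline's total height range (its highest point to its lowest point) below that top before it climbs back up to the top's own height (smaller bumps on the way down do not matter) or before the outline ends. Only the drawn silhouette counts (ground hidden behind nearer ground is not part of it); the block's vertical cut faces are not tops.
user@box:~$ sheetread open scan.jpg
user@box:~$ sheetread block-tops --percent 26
2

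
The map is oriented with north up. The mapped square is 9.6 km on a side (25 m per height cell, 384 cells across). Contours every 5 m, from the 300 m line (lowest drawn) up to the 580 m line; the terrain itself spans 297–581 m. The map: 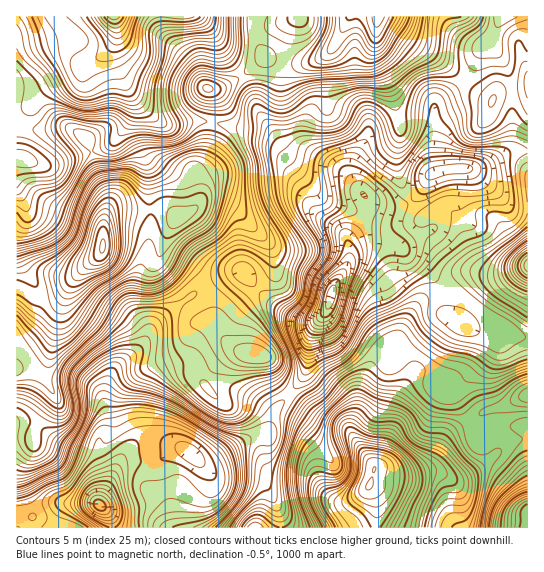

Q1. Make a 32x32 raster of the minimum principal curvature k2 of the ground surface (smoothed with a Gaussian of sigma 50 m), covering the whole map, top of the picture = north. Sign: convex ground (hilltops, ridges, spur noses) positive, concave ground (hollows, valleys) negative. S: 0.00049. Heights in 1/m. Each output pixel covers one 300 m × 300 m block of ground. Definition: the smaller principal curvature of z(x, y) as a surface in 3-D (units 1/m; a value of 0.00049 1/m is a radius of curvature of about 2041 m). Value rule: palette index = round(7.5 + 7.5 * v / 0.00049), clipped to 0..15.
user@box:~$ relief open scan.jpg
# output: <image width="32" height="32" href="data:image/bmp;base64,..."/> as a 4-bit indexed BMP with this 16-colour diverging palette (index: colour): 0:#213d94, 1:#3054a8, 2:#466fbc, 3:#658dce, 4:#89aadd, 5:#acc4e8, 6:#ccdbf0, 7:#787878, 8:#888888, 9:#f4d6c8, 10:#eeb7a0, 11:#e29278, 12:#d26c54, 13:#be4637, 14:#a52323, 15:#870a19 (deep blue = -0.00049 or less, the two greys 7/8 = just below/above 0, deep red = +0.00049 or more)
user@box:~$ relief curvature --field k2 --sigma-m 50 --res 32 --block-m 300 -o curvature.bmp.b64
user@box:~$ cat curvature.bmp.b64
<image width="32" height="32" href="data:image/bmp;base64,Qk12AgAAAAAAAHYAAAAoAAAAIAAAACAAAAABAAQAAAAAAAACAAATCwAAEwsAABAAAAAAAAAAlD0hAKhUMAC8b0YAzo1lAN2qiQDoxKwA8NvMAHh4eACIiIgAyNb0AKC37gB4kuIAVGzSADdGvgAjI6UAGQqHAIhmUDd3dEeYMld2d2ZWdVUkQgBWZmUkZRWJZ3hnR4VCczYzaIiHQ1UnhjmIh0iVZnd2RUd3hVN3KHMFiIVodXaKpjdXdlRVdihzJ5p1h0aGiFUGdnZDMzUXc2ZlRWZWd2VpE2ZUJHdEJmamV3R2Z2VVmhNlRFiadTV1d2d2ZYh2Z4UUZ2Z4dlZCZndmVWZmaHdSNFl3h2VWUTeGVmd4dVhlZlMld3d3irEnVmZ4eIZFVnhmRFeHd4iBFUeId2ZVZVeId1ZGh3d3QgJYmIZVZ1R3h3dVRHiHdSMAVmd2Z3VXdWdlRGNGd2V8UDhkd2ZXdWWIZkWnNWZWhzAHh2dmd1dnZ3tTiVVVVnd1A3hWd4VpZlV6Y2dVVWeIpxVlVnd2RzREeVRXeGR4h2M2d3ZnZURGU4hVWIl0d3UlVmd4d3hkR1OIhmh4hXZUaWVWVYd3RmdEipZWZnd2VXdUZ2NnZWdUQ0ZkR4iZhkh1VYdkMiR3VmUxN3aIh3RnVVV3dGVTRXZoliZSJWVlVVdzSJRlqFZleGh1M0IlY2Z6kzeEVohmZVQ1U0d3dzSGRlNWZVd4ZndkVVRofJdGhkRFVlRGaGZ4ZWdlZ2hkaHZ3d4dmZmdXZlZlZlZnVHh2aWWGZ3ZWV3dnhjV4eDR3dkdjl2d1VWiGd3UnhmM3hmZGdId2VXNX"/>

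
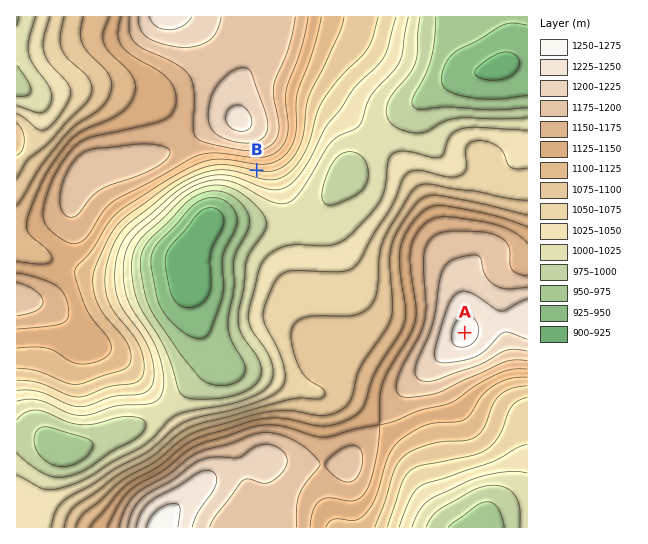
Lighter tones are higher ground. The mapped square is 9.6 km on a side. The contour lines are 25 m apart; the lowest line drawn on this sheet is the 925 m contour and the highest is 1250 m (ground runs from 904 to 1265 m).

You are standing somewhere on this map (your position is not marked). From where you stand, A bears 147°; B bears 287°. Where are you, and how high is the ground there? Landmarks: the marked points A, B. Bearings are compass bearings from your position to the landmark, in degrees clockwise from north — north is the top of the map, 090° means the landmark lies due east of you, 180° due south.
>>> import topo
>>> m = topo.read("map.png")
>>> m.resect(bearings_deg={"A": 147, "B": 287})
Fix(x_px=384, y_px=209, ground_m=1040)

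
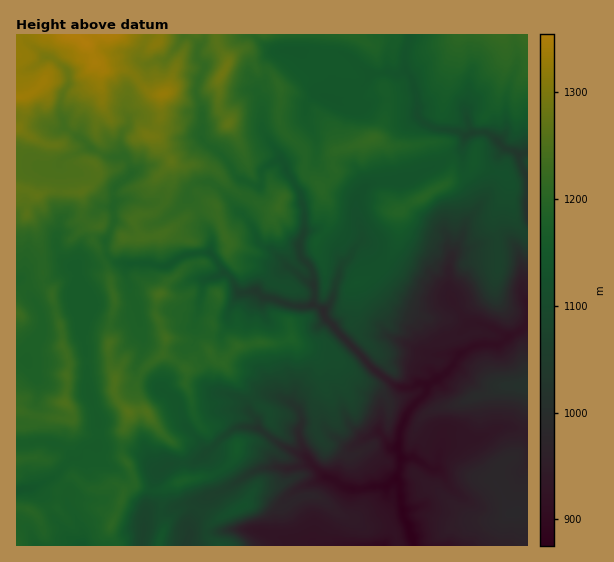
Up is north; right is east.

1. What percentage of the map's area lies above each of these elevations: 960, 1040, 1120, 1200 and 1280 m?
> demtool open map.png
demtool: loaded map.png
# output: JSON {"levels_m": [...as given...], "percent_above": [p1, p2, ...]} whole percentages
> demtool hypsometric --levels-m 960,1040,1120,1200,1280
{"levels_m": [960, 1040, 1120, 1200, 1280], "percent_above": [87, 77, 62, 24, 5]}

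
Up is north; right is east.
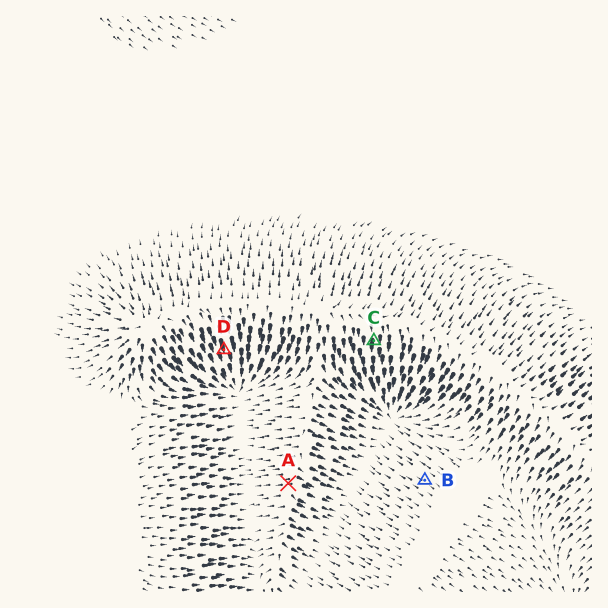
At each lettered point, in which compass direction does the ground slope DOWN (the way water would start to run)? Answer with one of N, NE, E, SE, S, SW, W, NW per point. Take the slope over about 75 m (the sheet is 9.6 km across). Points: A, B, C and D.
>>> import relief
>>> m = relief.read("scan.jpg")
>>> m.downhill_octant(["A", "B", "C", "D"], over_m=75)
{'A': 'W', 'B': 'NW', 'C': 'S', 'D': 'S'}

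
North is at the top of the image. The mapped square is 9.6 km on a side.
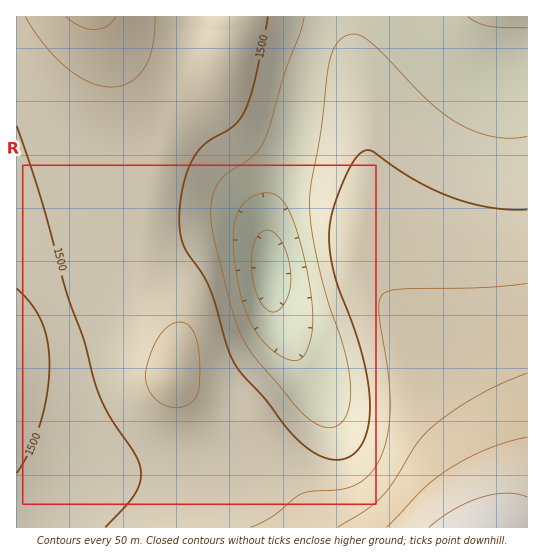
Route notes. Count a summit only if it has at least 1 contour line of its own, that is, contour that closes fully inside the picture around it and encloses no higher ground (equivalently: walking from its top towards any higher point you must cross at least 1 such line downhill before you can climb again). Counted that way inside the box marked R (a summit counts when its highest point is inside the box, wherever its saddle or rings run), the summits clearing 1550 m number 1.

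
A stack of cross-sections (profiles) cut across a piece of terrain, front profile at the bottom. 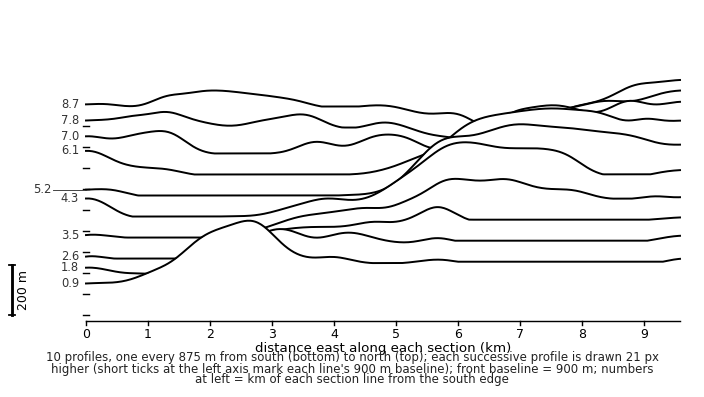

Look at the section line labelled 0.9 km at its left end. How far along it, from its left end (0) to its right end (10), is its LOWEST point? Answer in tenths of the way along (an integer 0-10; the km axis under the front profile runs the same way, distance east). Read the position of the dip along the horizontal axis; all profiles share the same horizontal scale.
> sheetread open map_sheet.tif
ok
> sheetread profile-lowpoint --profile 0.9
0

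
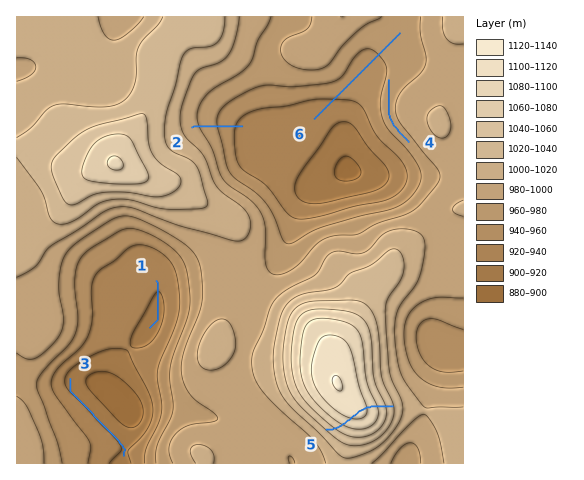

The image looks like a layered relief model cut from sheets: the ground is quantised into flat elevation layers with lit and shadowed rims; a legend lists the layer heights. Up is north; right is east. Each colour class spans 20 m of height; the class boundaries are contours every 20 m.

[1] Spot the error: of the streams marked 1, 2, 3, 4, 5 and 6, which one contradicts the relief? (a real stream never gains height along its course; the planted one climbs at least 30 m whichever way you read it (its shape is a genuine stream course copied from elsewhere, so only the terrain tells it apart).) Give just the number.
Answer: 5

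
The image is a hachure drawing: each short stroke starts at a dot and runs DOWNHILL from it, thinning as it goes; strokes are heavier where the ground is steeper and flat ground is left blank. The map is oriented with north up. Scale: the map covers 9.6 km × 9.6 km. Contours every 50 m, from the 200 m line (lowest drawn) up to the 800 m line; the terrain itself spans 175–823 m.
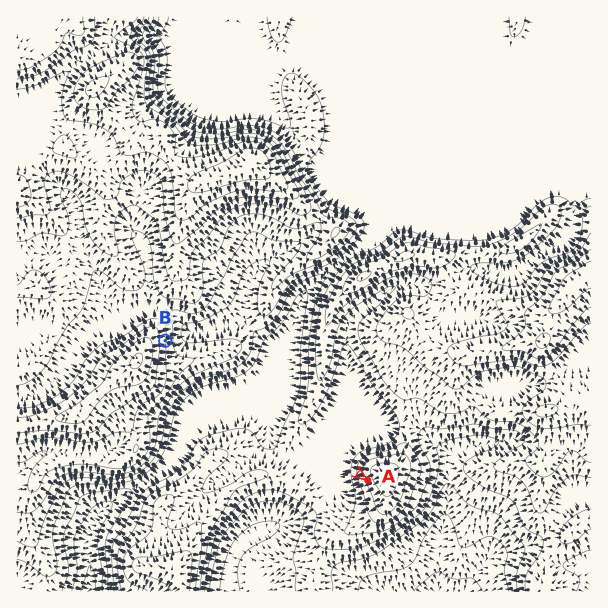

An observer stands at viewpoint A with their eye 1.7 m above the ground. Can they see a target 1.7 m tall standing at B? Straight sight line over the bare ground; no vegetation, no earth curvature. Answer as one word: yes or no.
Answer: yes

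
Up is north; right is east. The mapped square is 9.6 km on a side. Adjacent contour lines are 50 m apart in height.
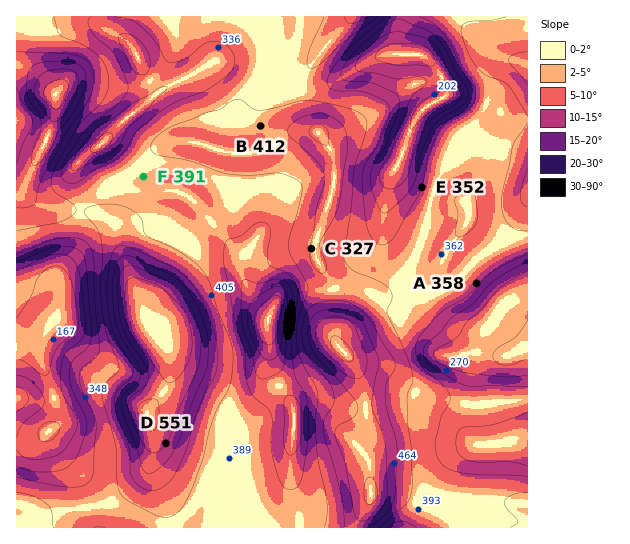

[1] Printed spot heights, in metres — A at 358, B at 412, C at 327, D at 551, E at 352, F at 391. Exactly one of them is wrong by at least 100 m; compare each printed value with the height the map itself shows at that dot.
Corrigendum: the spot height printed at C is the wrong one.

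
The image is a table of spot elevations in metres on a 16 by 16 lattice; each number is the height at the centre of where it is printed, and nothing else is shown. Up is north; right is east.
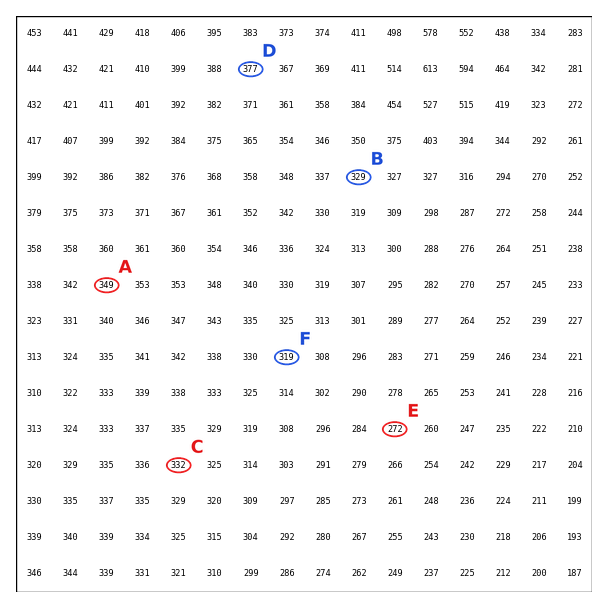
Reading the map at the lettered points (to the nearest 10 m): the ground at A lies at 350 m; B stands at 330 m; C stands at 330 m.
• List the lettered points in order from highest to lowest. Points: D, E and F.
D F E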